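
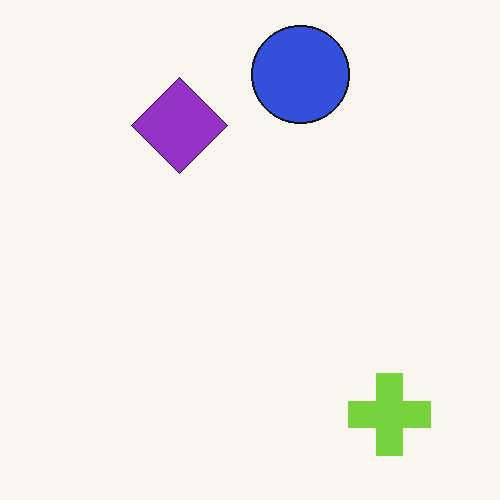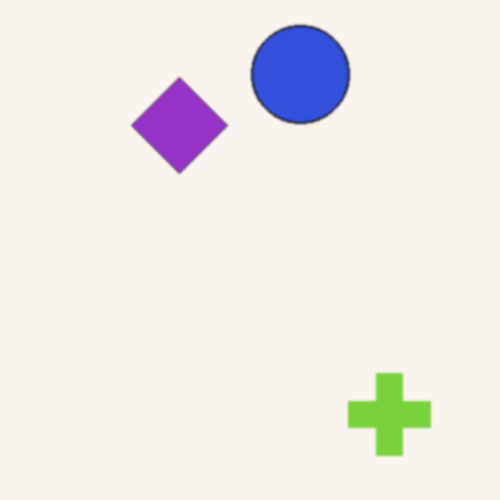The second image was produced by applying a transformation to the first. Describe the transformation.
The image was given a subtle gaussian blur.

Shape edges and outlines are uniformly softened across the whole image.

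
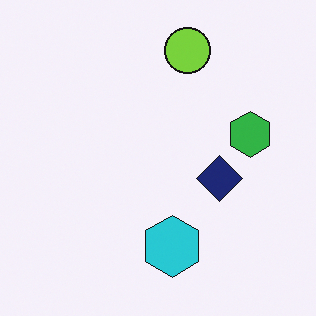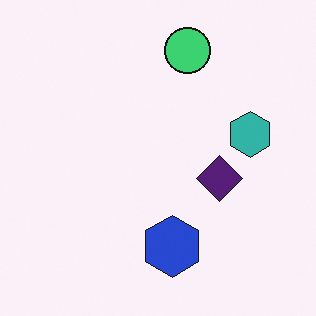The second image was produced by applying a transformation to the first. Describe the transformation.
This is the original image hue-shifted slightly.

Every shape's color has rotated by the same amount around the hue wheel — a uniform hue shift.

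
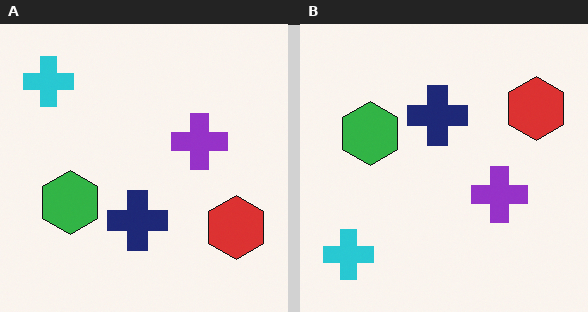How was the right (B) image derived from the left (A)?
The right (B) image is the left (A) flipped vertically (top ↔ bottom).

The cyan cross is in the top-left of the left (A) image and the bottom-left of the right (B) — shapes on opposite sides of the horizontal midline have swapped in a mirror flip.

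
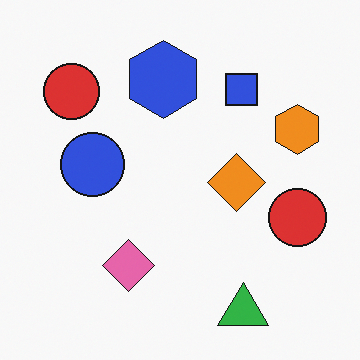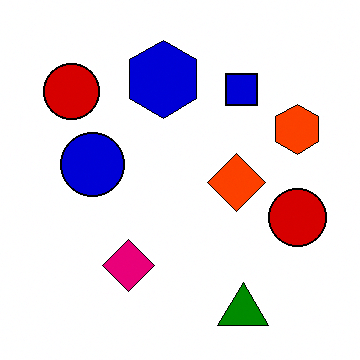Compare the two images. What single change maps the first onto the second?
The transformation is: boosted in contrast.

Tones are pushed away from mid-grey across the whole image — a global contrast change.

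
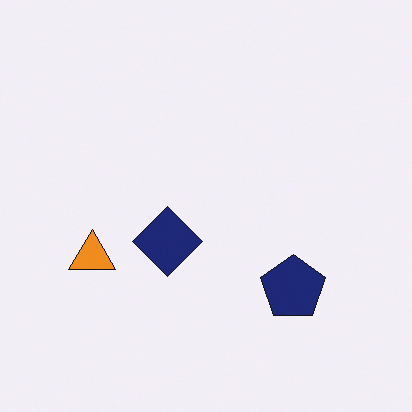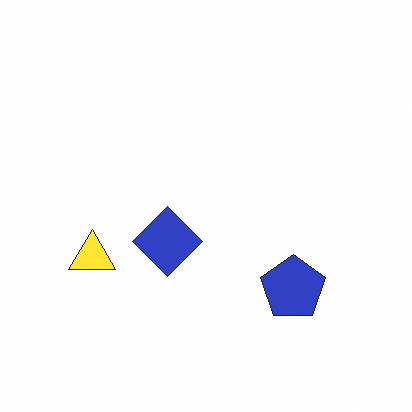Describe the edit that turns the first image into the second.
The second image is the first brightened a lot.

Every pixel — background and shapes alike — is uniformly brightened.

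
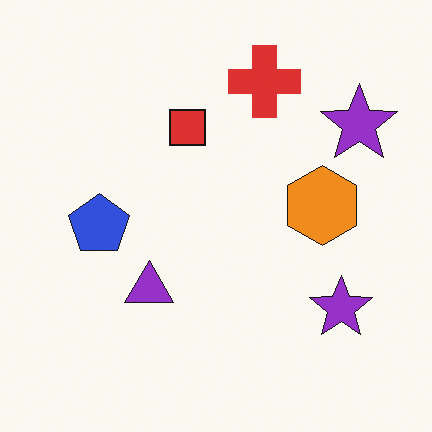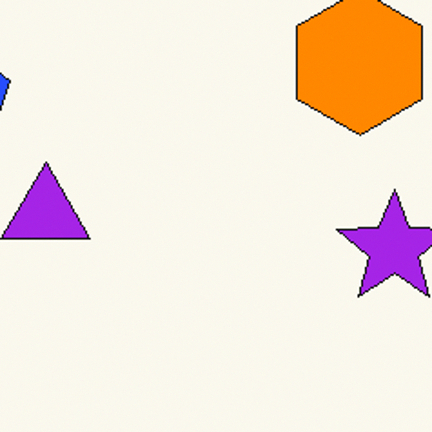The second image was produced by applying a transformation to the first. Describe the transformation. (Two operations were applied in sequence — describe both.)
This is the original image cropped to a noticeably smaller region and rescaled, then slightly oversaturated.

The visible shapes are larger and the field of view is narrower; shapes near the original edges may be partly or wholly outside the frame — a crop-and-rescale. All colors are more vivid — a global saturation change.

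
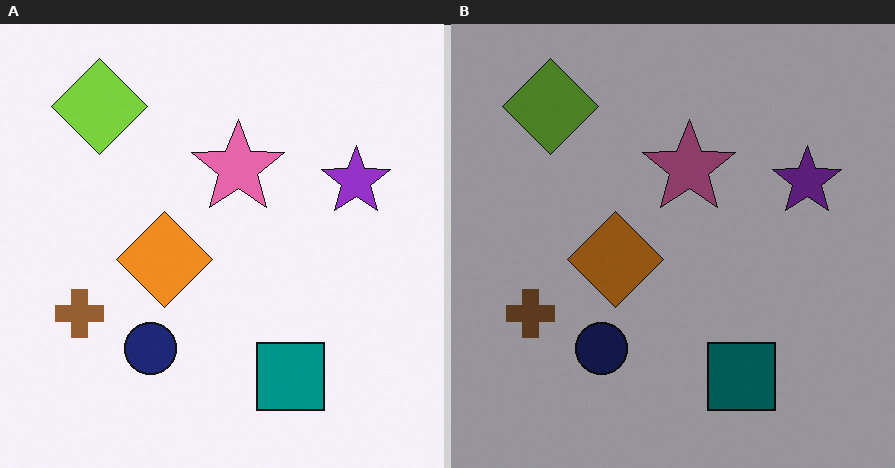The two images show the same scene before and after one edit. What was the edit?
Noticeably darkened.

Every pixel — background and shapes alike — is uniformly darkened.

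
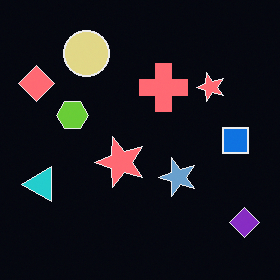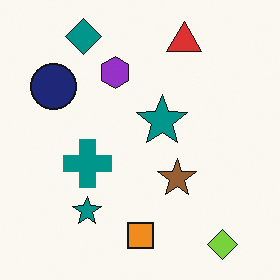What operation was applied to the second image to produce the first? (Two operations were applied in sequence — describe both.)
The first image is the second transposed (reflected across the top-left ↔ bottom-right diagonal), then color-inverted (negative).

Shapes have swapped their row and column positions — what was in the top-right is now in the bottom-left — a diagonal reflection. The light background has become dark and every shape's color is its complement — a photographic negative.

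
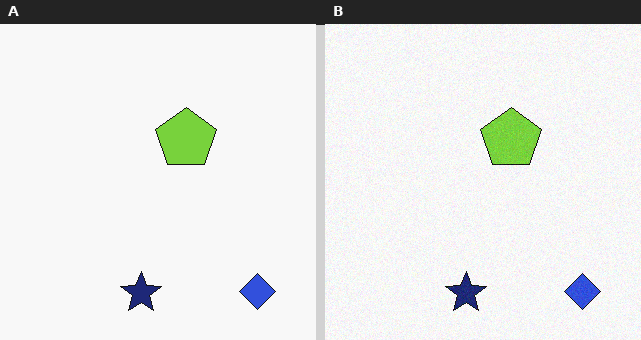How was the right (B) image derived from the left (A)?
The image was degraded with a light layer of grain.

Random speckle covers the whole image, including the flat background.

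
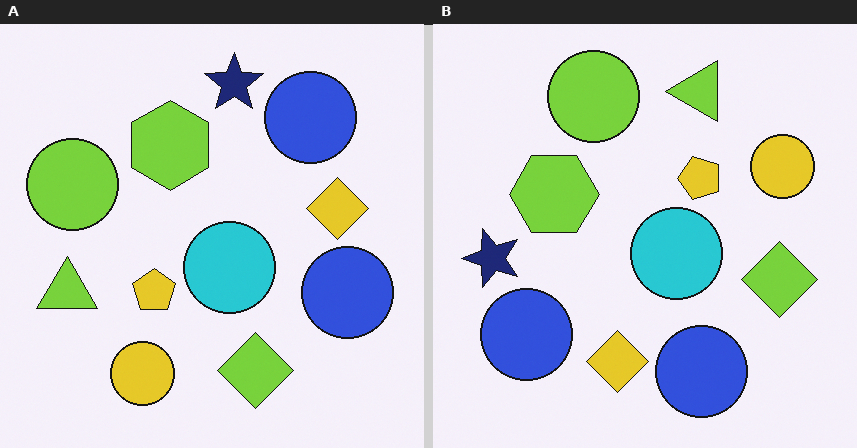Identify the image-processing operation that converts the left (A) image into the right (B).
The right (B) image is the left (A) transposed (reflected across the top-left ↔ bottom-right diagonal).

Shapes have swapped their row and column positions — what was in the top-right is now in the bottom-left — a diagonal reflection.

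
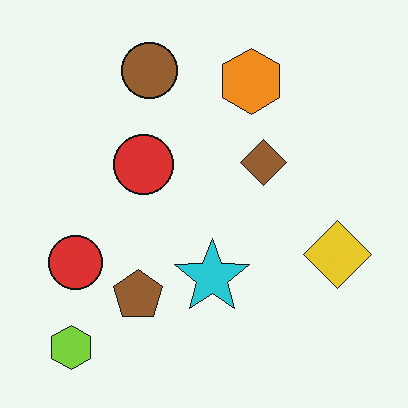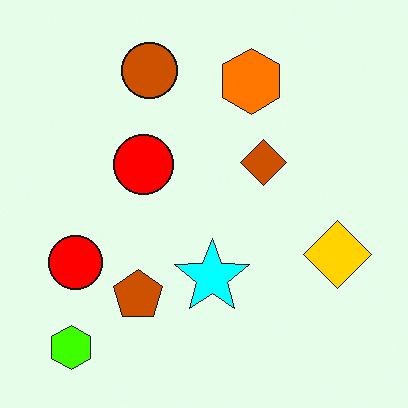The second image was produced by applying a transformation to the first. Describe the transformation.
Heavily oversaturated.

All colors are more vivid — a global saturation change.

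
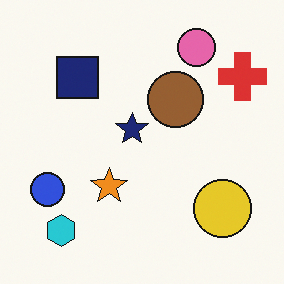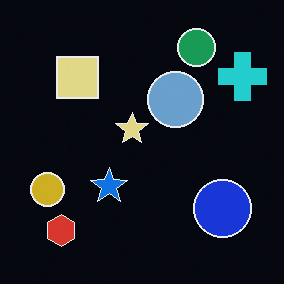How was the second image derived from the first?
The transformation is: color-inverted (negative).

The light background has become dark and every shape's color is its complement — a photographic negative.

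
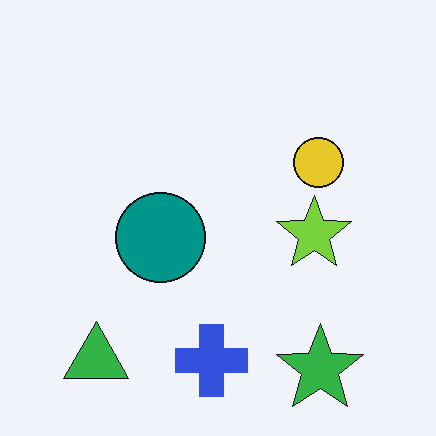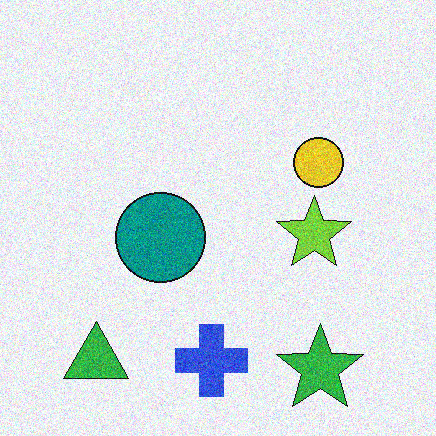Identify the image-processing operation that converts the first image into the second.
The image was degraded with visible gaussian noise.

Random speckle covers the whole image, including the flat background.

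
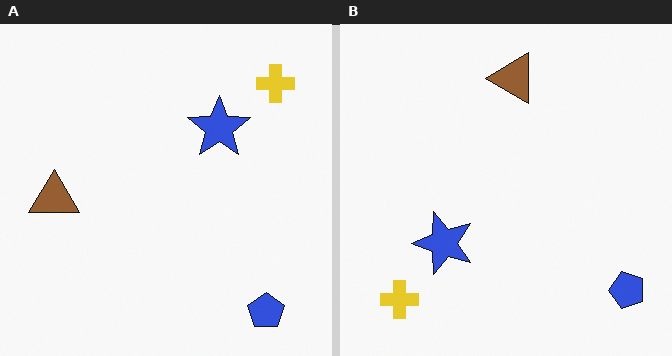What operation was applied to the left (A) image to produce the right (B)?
The image was transposed (reflected across the top-left ↔ bottom-right diagonal).

Shapes have swapped their row and column positions — what was in the top-right is now in the bottom-left — a diagonal reflection.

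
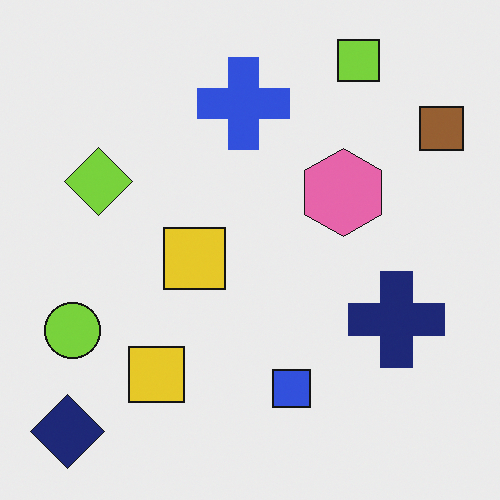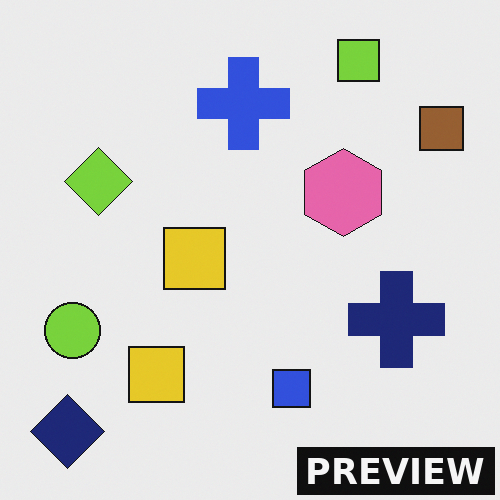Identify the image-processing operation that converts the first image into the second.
Watermarked with the text "PREVIEW" in the lower-right corner.

A dark label reading "PREVIEW" appears in the lower-right corner.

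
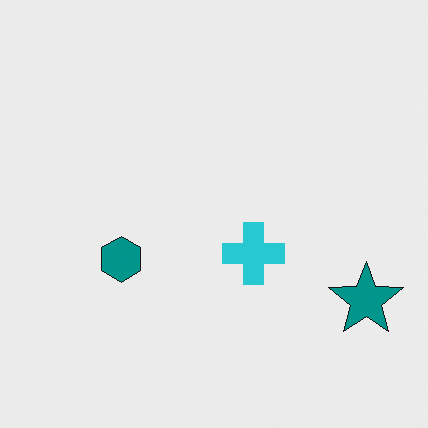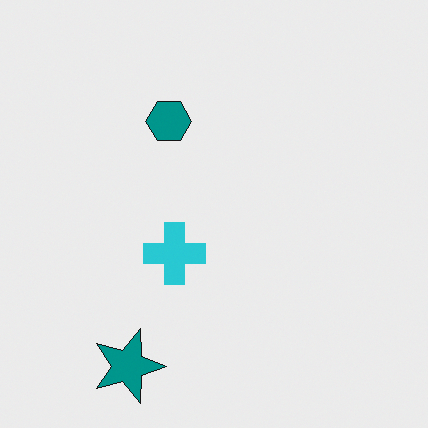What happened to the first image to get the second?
The second image is the first rotated 90° clockwise.

The teal star sits in the bottom-right of the first image and the bottom-left of the second — consistent with a whole-image 90° clockwise rotation.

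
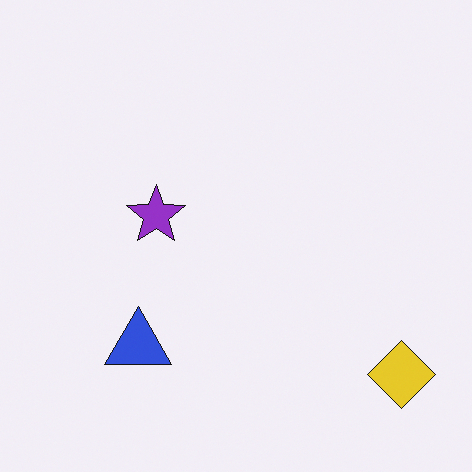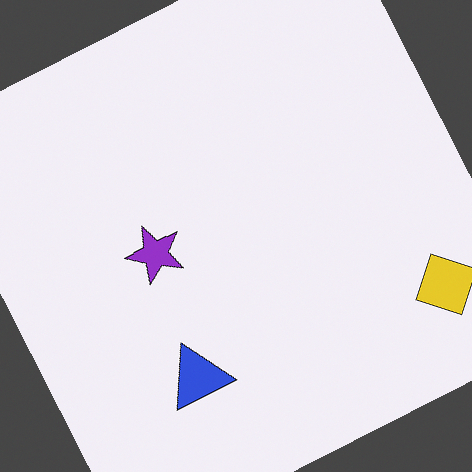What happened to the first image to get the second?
The transformation is: rotated counter-clockwise by a moderate amount.

Every shape is tilted by the same angle and the image corners show triangular fill wedges — a whole-image rotation by a non-right angle.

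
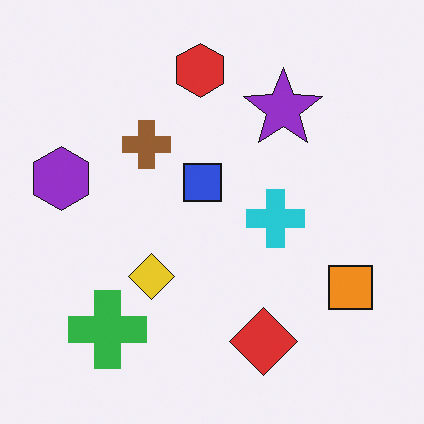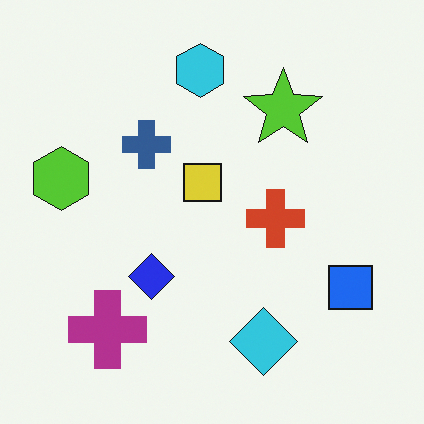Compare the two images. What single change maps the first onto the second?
It was hue-shifted through roughly half the color wheel.

Every shape's color has rotated by the same amount around the hue wheel — a uniform hue shift.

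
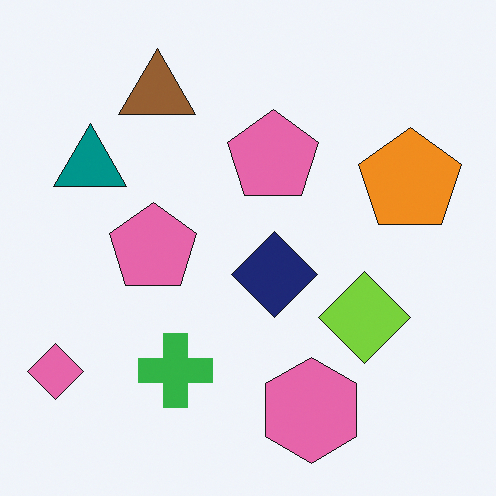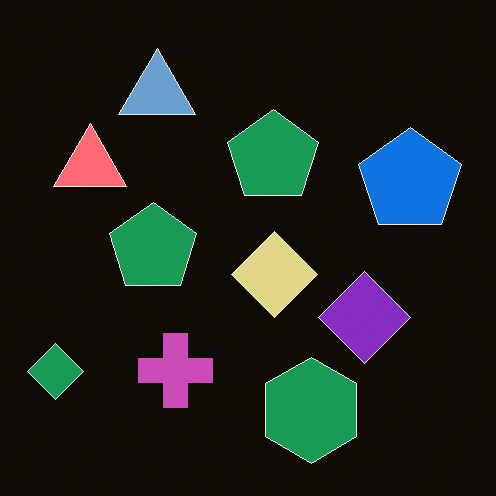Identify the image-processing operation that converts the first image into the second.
It was color-inverted (negative).

The light background has become dark and every shape's color is its complement — a photographic negative.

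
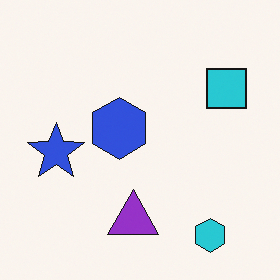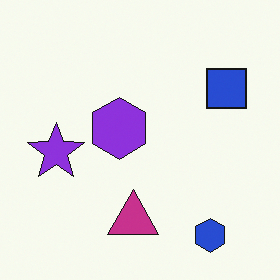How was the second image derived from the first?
The transformation is: hue-shifted slightly.

Every shape's color has rotated by the same amount around the hue wheel — a uniform hue shift.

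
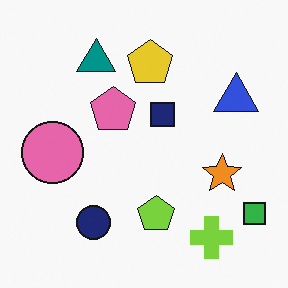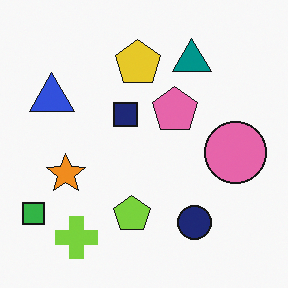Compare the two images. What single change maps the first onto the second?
The image was flipped horizontally (left ↔ right).

The green square is in the bottom-right of the first image and the bottom-left of the second — shapes on opposite sides of the vertical midline have swapped in a mirror flip.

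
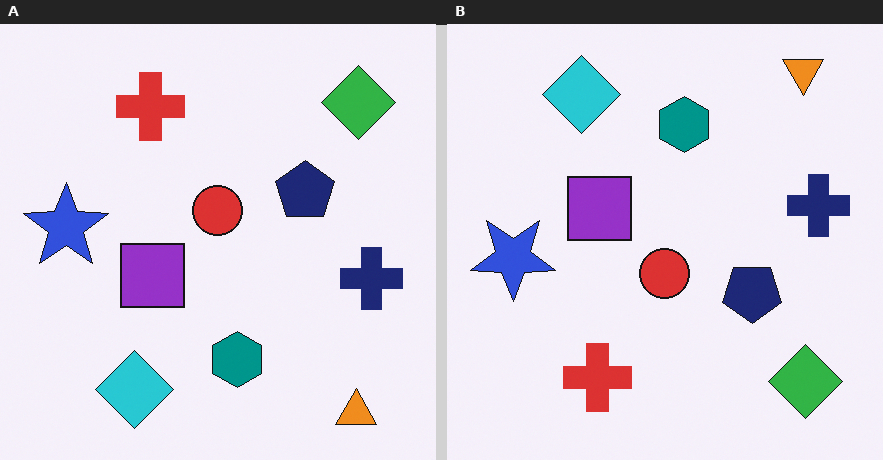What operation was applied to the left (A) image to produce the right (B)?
This is the original image flipped vertically (top ↔ bottom).

The orange triangle is in the bottom-right of the left (A) image and the top-right of the right (B) — shapes on opposite sides of the horizontal midline have swapped in a mirror flip.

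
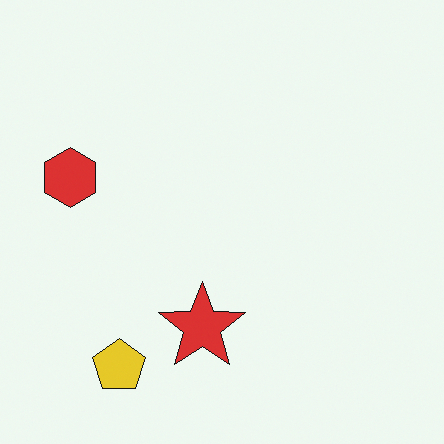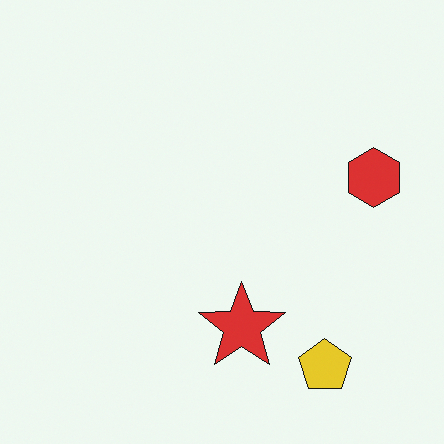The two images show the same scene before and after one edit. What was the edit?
The second image is the first flipped horizontally (left ↔ right).

The red hexagon is in the left of the first image and the right of the second — shapes on opposite sides of the vertical midline have swapped in a mirror flip.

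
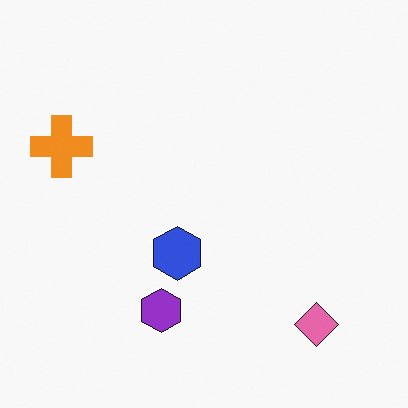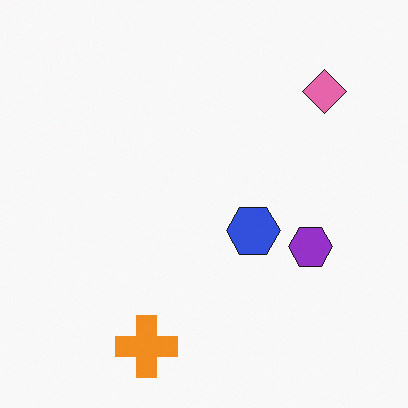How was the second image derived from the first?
The transformation is: rotated 90° counter-clockwise.

The pink diamond sits in the bottom-right of the first image and the top-right of the second — consistent with a whole-image 90° counter-clockwise rotation.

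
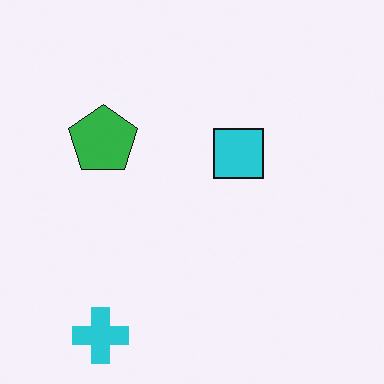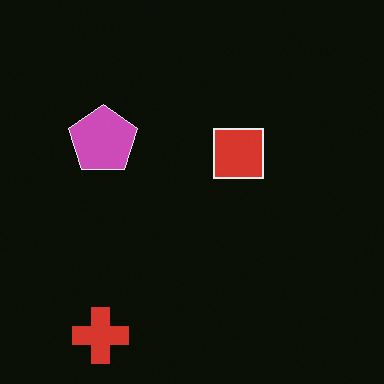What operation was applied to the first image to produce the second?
The transformation is: color-inverted (negative).

The light background has become dark and every shape's color is its complement — a photographic negative.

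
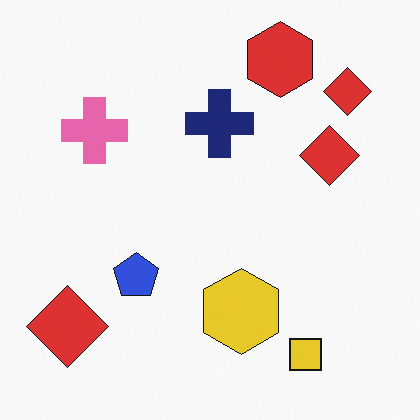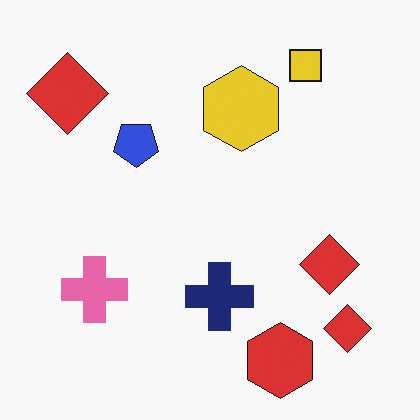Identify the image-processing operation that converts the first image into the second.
It was flipped vertically (top ↔ bottom).

The red hexagon is in the top of the first image and the bottom of the second — shapes on opposite sides of the horizontal midline have swapped in a mirror flip.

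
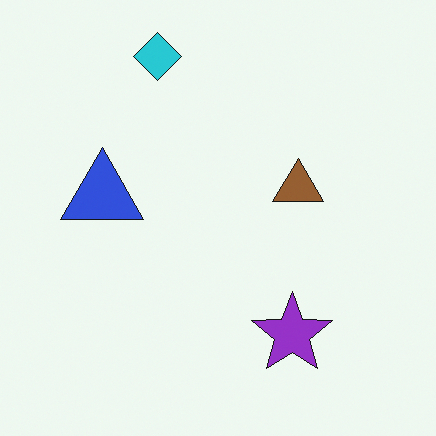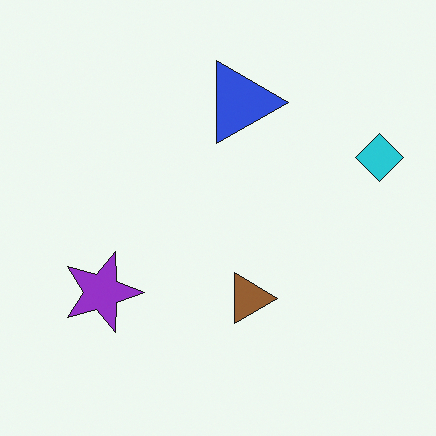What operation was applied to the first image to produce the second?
The second image is the first rotated 90° clockwise.

The cyan diamond sits in the top of the first image and the right of the second — consistent with a whole-image 90° clockwise rotation.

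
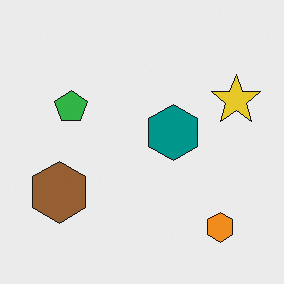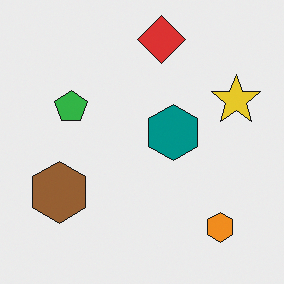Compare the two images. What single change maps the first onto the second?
The transformation is: overlaid with an additional red diamond.

A red diamond appears in the second image that is absent from the first.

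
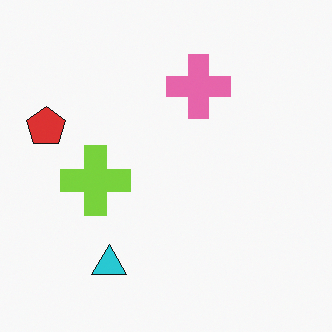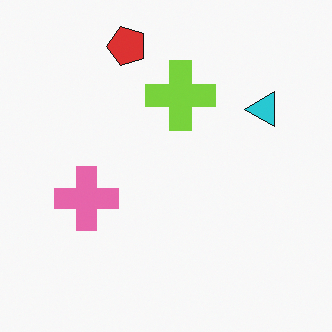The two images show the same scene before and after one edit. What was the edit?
This is the original image transposed (reflected across the top-left ↔ bottom-right diagonal).

Shapes have swapped their row and column positions — what was in the top-right is now in the bottom-left — a diagonal reflection.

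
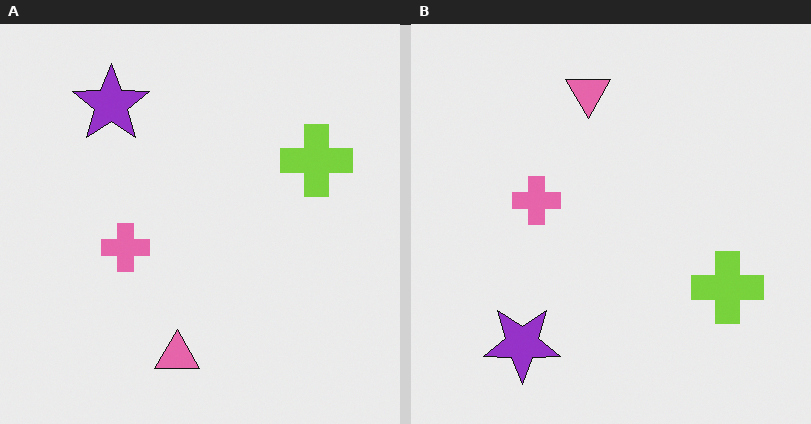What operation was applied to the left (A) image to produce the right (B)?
The image was flipped vertically (top ↔ bottom).

The pink triangle is in the bottom of the left (A) image and the top of the right (B) — shapes on opposite sides of the horizontal midline have swapped in a mirror flip.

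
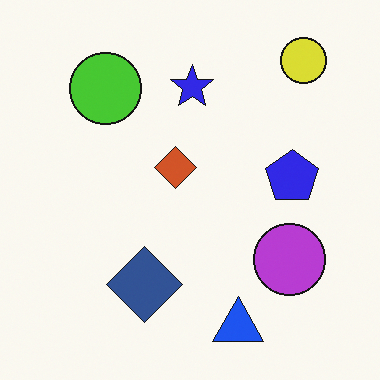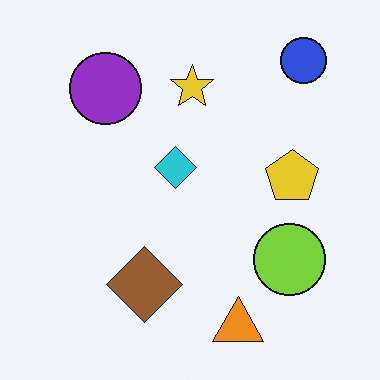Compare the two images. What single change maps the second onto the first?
It was hue-shifted by a large amount.

Every shape's color has rotated by the same amount around the hue wheel — a uniform hue shift.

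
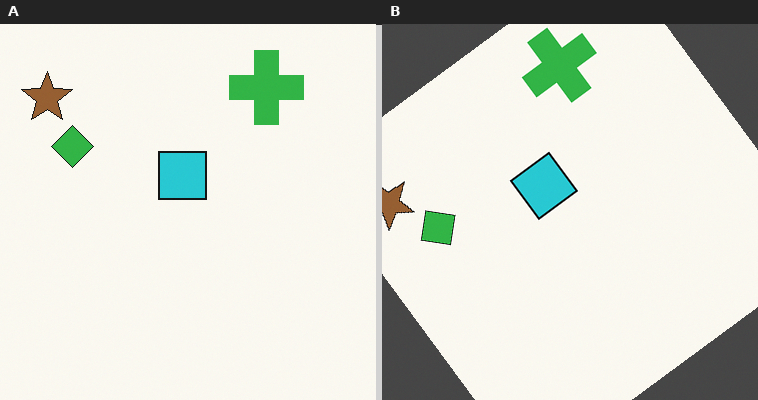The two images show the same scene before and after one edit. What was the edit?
The image was rotated counter-clockwise by a large amount — several tens of degrees.

Every shape is tilted by the same angle and the image corners show triangular fill wedges — a whole-image rotation by a non-right angle.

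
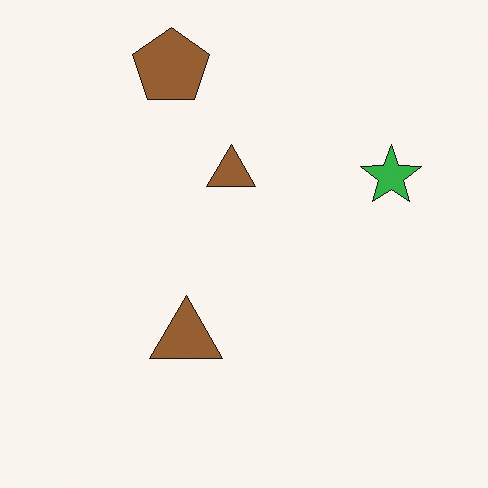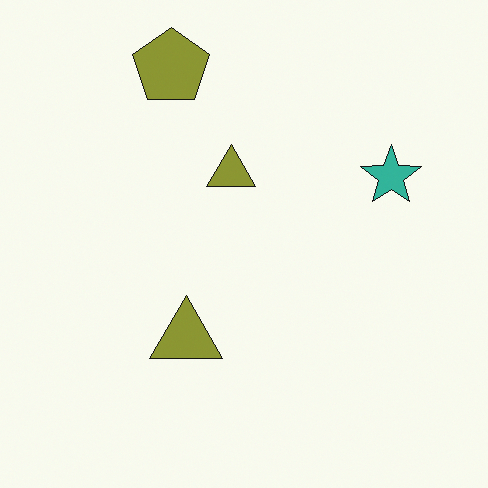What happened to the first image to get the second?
This is the original image hue-shifted by a small amount.

Every shape's color has rotated by the same amount around the hue wheel — a uniform hue shift.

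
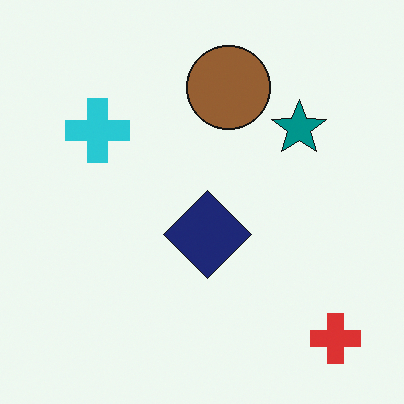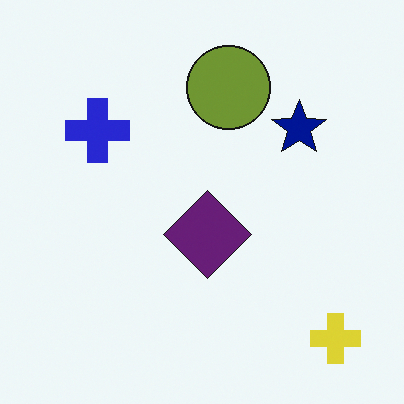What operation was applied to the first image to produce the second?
The image was hue-shifted slightly.

Every shape's color has rotated by the same amount around the hue wheel — a uniform hue shift.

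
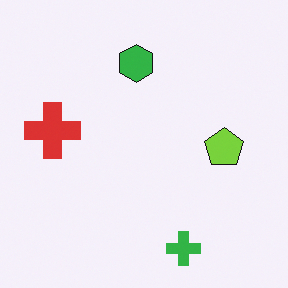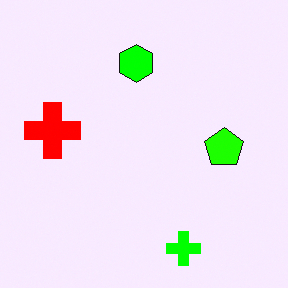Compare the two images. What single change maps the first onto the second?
The image was heavily oversaturated.

All colors are more vivid — a global saturation change.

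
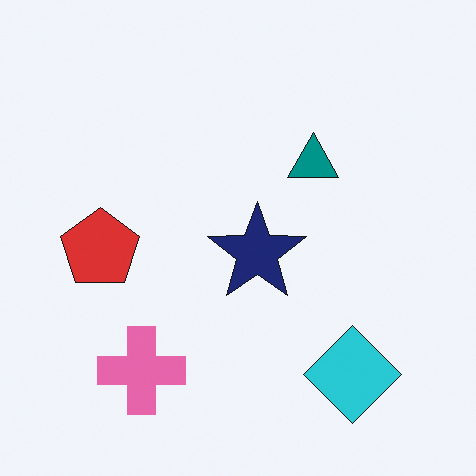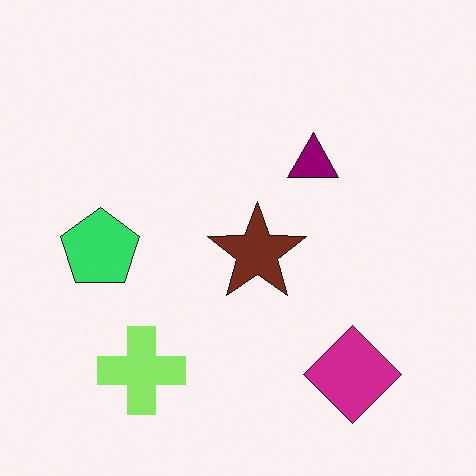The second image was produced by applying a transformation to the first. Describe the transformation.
It was hue-shifted noticeably.

Every shape's color has rotated by the same amount around the hue wheel — a uniform hue shift.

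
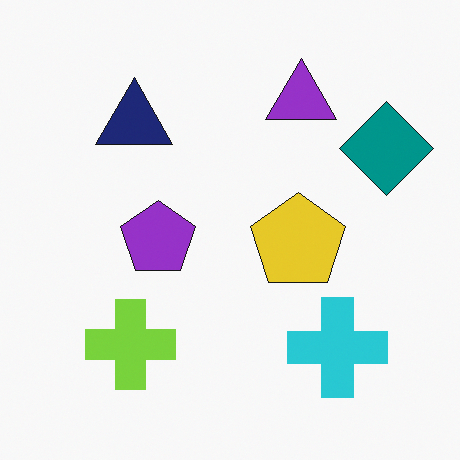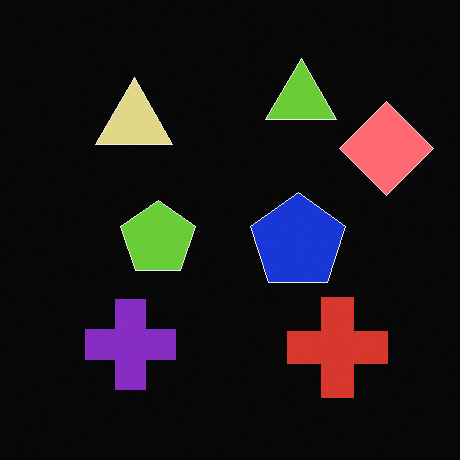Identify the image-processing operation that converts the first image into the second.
It was color-inverted (negative).

The light background has become dark and every shape's color is its complement — a photographic negative.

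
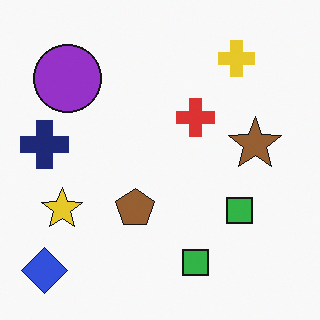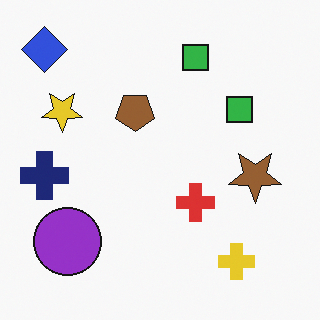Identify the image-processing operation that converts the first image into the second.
The transformation is: flipped vertically (top ↔ bottom).

The blue diamond is in the bottom-left of the first image and the top-left of the second — shapes on opposite sides of the horizontal midline have swapped in a mirror flip.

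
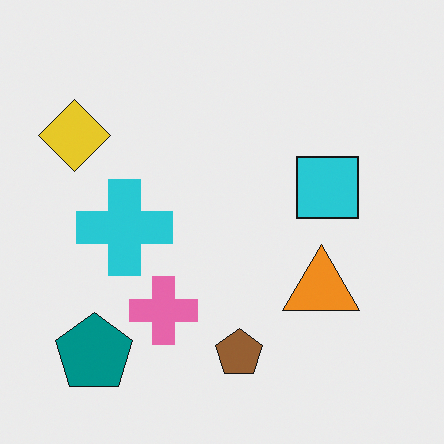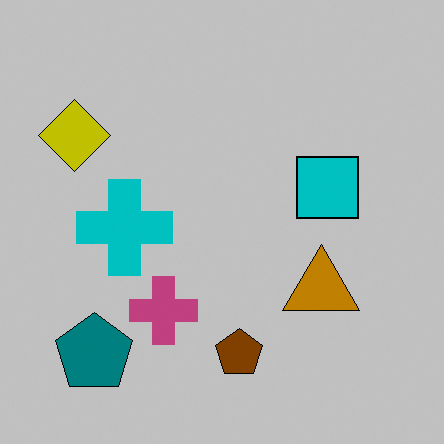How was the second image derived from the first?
This is the original image heavily posterized to just a handful of flat colors.

Each flat color has snapped to a coarser quantized level — most visibly, the near-white background has dropped to a flat grey.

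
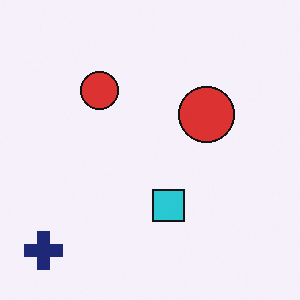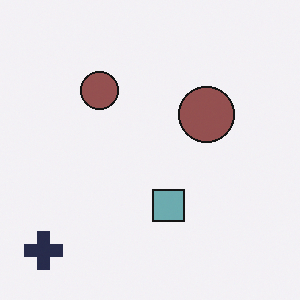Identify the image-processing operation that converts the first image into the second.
This is the original image heavily desaturated.

All colors are more muted and greyish — a global saturation change.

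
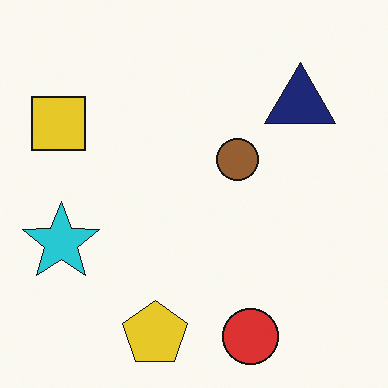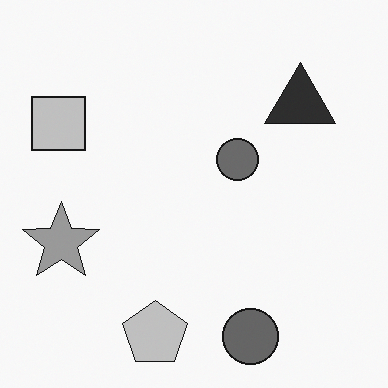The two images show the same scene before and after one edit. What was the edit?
It was converted to grayscale.

All color is removed — every shape is now a shade of grey.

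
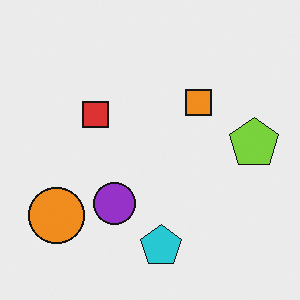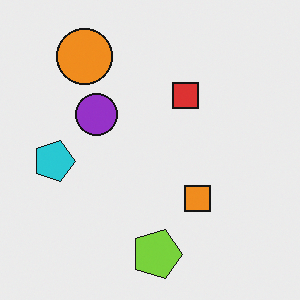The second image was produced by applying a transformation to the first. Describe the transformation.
The transformation is: rotated 90° clockwise.

The orange circle sits in the bottom-left of the first image and the top-left of the second — consistent with a whole-image 90° clockwise rotation.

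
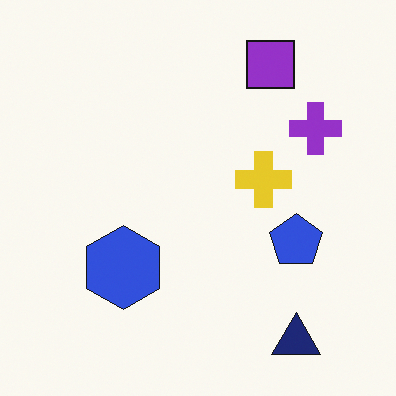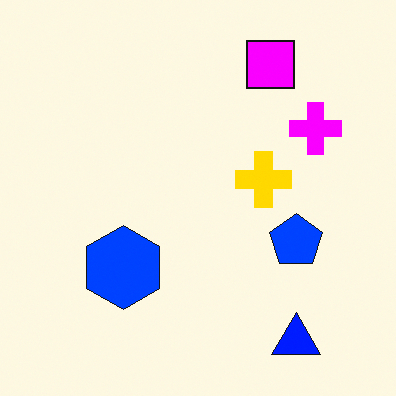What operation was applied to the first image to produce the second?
This is the original image made much more vivid (saturation change).

All colors are more vivid — a global saturation change.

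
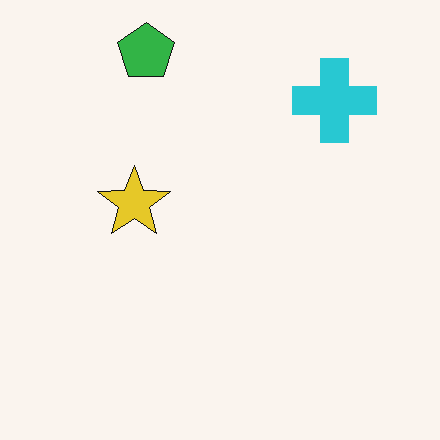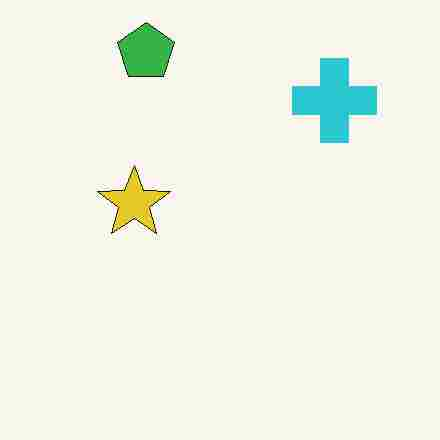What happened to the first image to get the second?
This is the original image degraded with heavy JPEG compression.

Blocky 8×8 compression artifacts appear around shape edges and the flat background shows ringing — characteristic JPEG degradation.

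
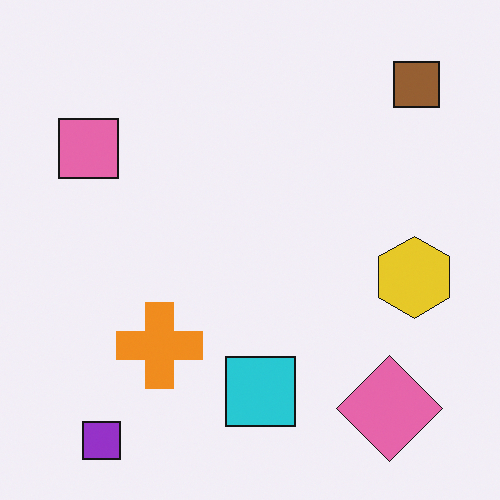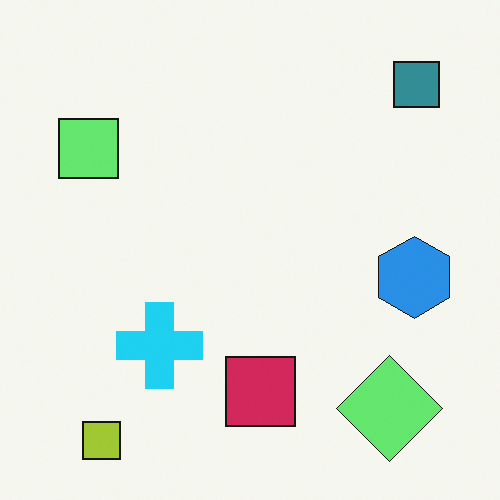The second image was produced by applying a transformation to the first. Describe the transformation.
It was hue-shifted by a large amount.

Every shape's color has rotated by the same amount around the hue wheel — a uniform hue shift.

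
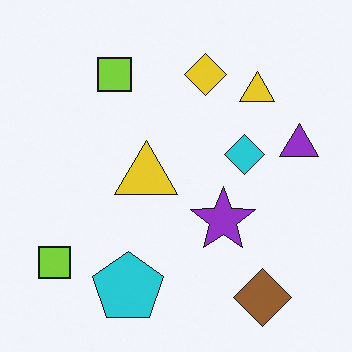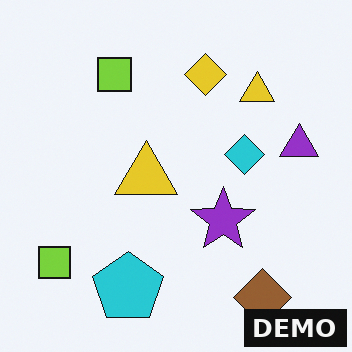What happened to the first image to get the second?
The transformation is: watermarked with the text "DEMO" in the lower-right corner.

A dark label reading "DEMO" appears in the lower-right corner.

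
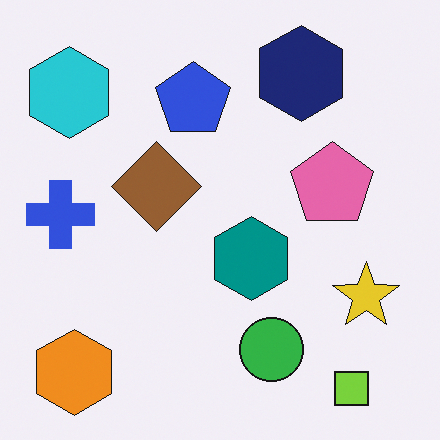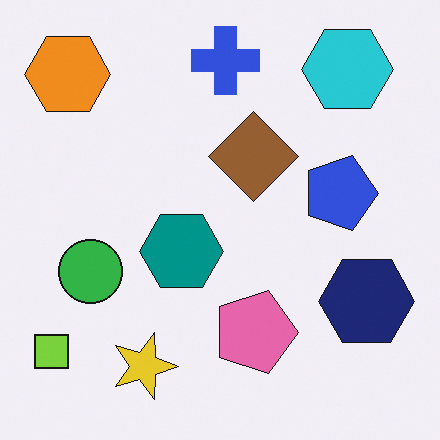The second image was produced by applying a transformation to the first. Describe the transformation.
The second image is the first rotated 90° clockwise.

The lime square sits in the bottom-right of the first image and the bottom-left of the second — consistent with a whole-image 90° clockwise rotation.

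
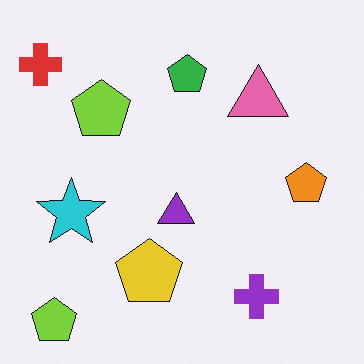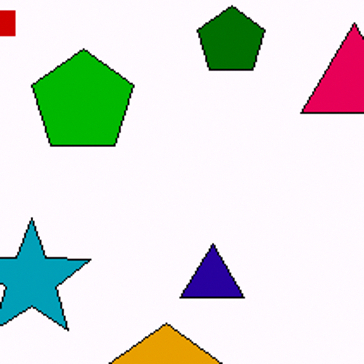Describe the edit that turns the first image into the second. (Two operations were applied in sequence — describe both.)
The transformation is: boosted in contrast, then cropped to a noticeably smaller region and rescaled.

Tones are pushed away from mid-grey across the whole image — a global contrast change. The visible shapes are larger and the field of view is narrower; shapes near the original edges may be partly or wholly outside the frame — a crop-and-rescale.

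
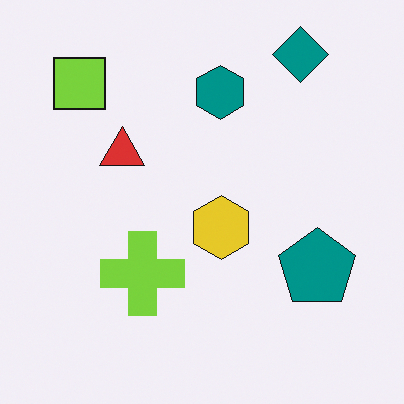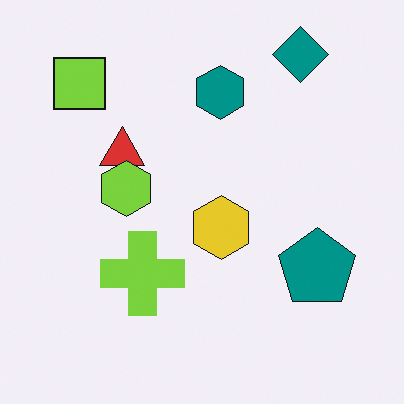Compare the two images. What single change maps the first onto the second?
Overlaid with an additional lime hexagon.

A lime hexagon appears in the second image that is absent from the first.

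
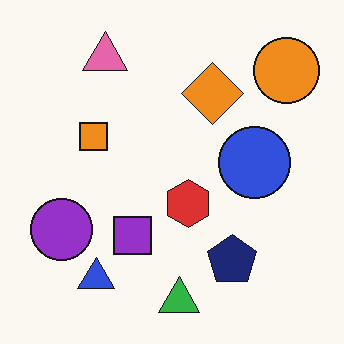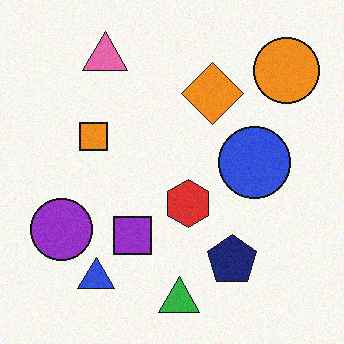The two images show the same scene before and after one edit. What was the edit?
It was degraded with subtle gaussian noise.

Random speckle covers the whole image, including the flat background.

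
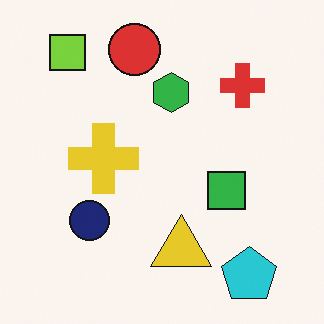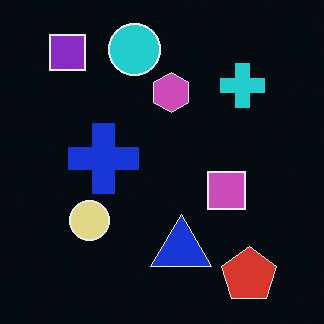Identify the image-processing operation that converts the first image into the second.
This is the original image color-inverted (negative).

The light background has become dark and every shape's color is its complement — a photographic negative.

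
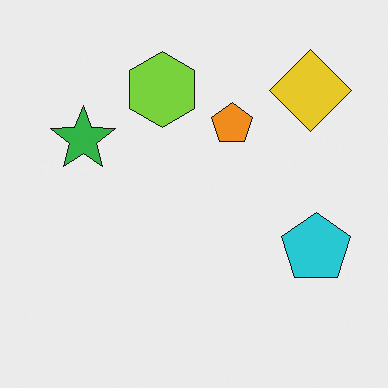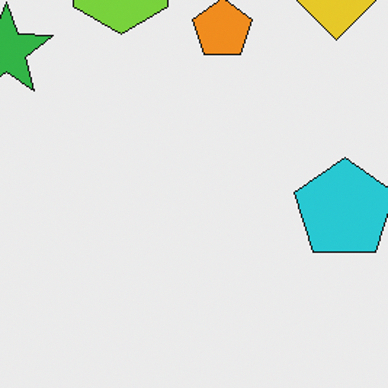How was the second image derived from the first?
The transformation is: cropped slightly and scaled back up.

The visible shapes are larger and the field of view is narrower; shapes near the original edges may be partly or wholly outside the frame — a crop-and-rescale.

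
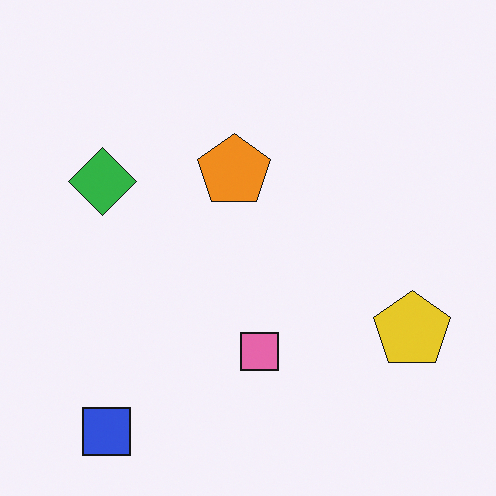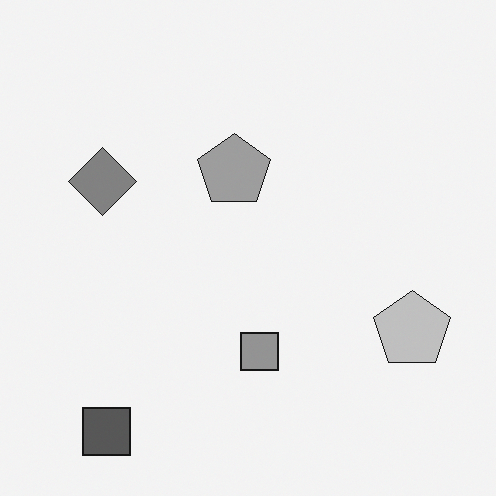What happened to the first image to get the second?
The transformation is: converted to grayscale.

All color is removed — every shape is now a shade of grey.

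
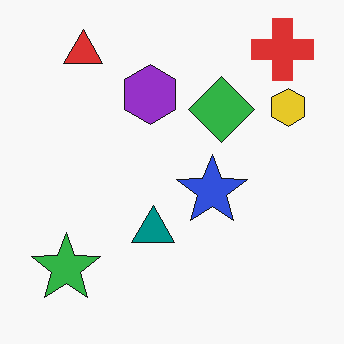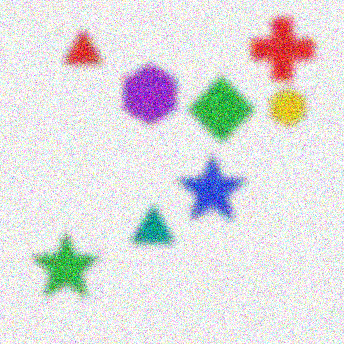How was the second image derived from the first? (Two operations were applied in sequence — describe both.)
The transformation is: moderately blurred, then degraded with a thick layer of grain.

Shape edges and outlines are uniformly softened across the whole image. Random speckle covers the whole image, including the flat background.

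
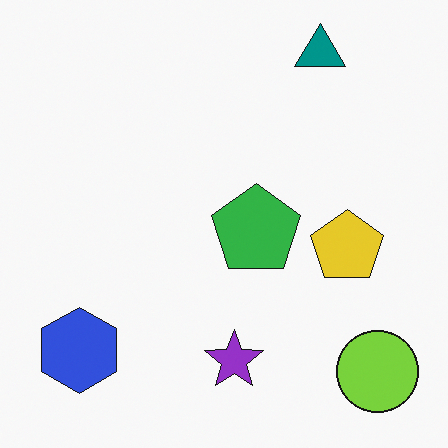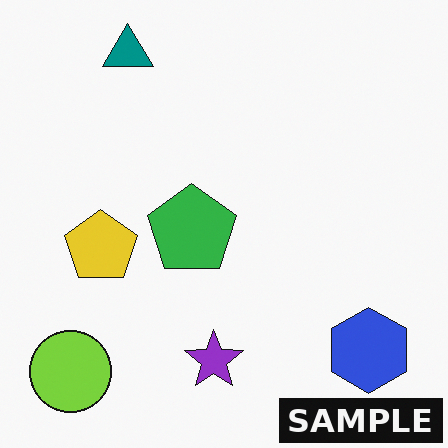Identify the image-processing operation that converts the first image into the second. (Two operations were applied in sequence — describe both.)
The transformation is: flipped horizontally (left ↔ right), then watermarked with the text "SAMPLE" in the lower-right corner.

The lime circle is in the bottom-right of the first image and the bottom-left of the second — shapes on opposite sides of the vertical midline have swapped in a mirror flip. A dark label reading "SAMPLE" appears in the lower-right corner.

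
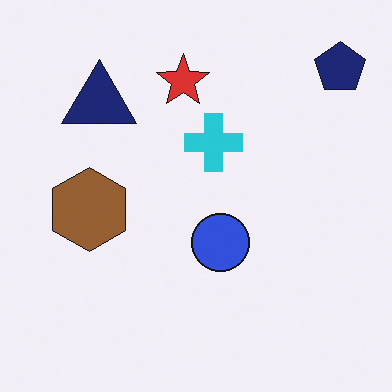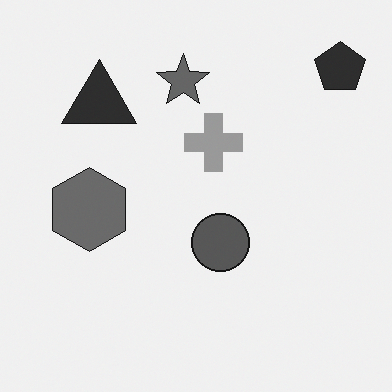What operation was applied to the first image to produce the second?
The image was converted to grayscale.

All color is removed — every shape is now a shade of grey.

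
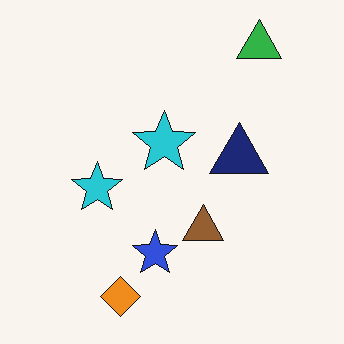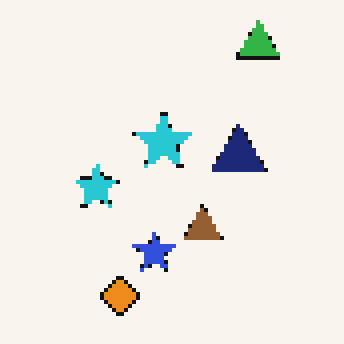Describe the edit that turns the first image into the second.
The transformation is: lightly pixelated (a mild mosaic effect).

Shapes are reduced to large square blocks; fine edges and outlines are lost — a downscale-then-upscale (mosaic) effect.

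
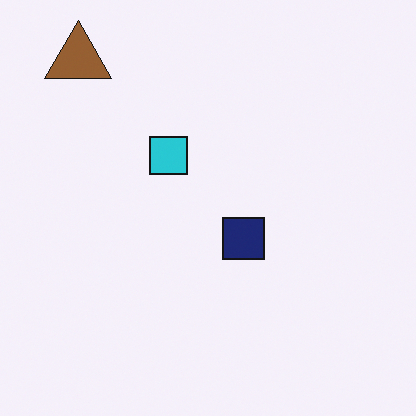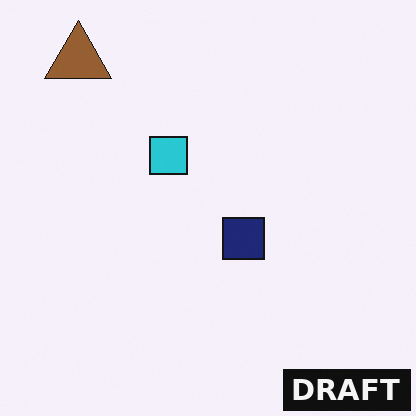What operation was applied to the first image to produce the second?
This is the original image watermarked with the text "DRAFT" in the lower-right corner.

A dark label reading "DRAFT" appears in the lower-right corner.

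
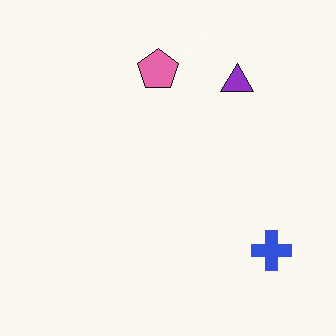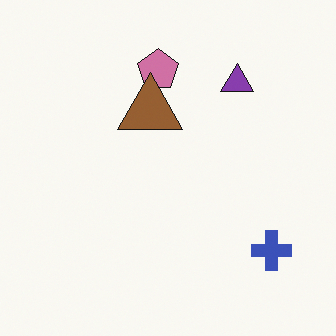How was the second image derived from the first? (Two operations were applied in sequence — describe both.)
The transformation is: slightly desaturated, then overlaid with an additional brown triangle.

All colors are more muted and greyish — a global saturation change. A brown triangle appears in the second image that is absent from the first.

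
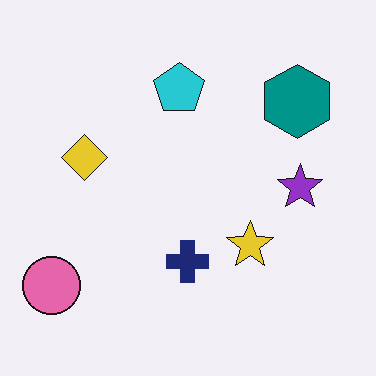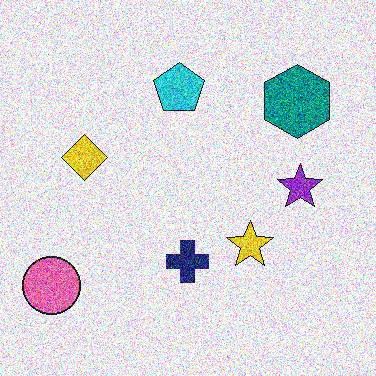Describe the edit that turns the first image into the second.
The image was degraded with heavy additive noise.

Random speckle covers the whole image, including the flat background.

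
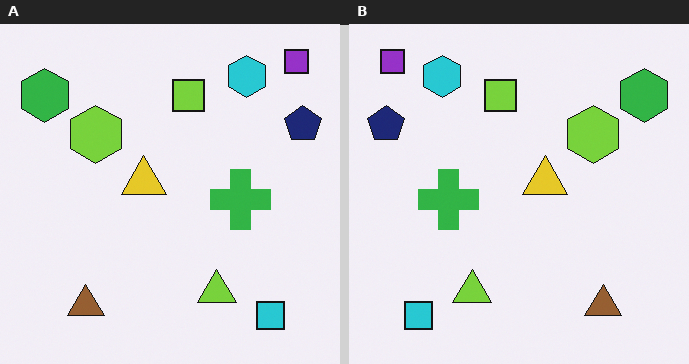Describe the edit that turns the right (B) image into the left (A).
Flipped horizontally (left ↔ right).

The navy pentagon is in the top-left of the right (B) image and the top-right of the left (A) — shapes on opposite sides of the vertical midline have swapped in a mirror flip.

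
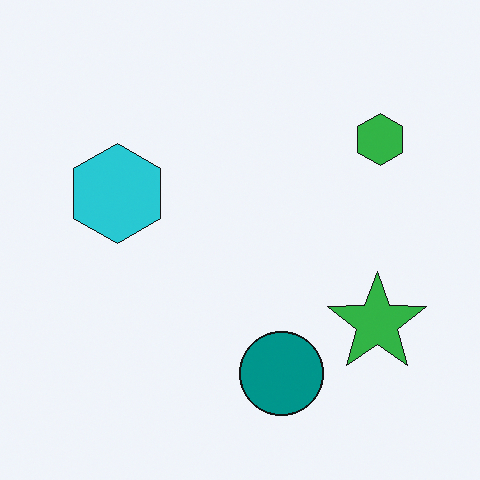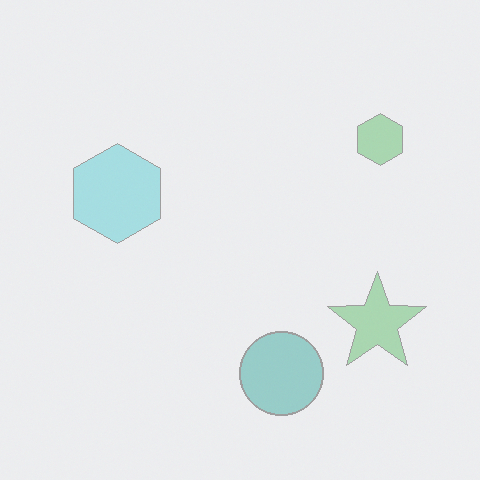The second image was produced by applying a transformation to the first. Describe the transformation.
Given much lower contrast.

Tones are pushed toward mid-grey across the whole image — a global contrast change.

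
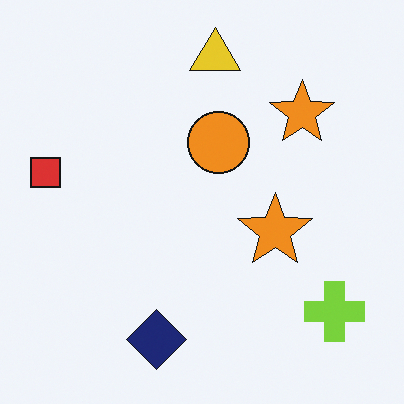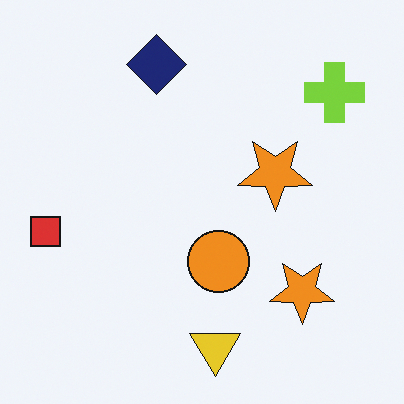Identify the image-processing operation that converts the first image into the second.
The transformation is: flipped vertically (top ↔ bottom).

The yellow triangle is in the top of the first image and the bottom of the second — shapes on opposite sides of the horizontal midline have swapped in a mirror flip.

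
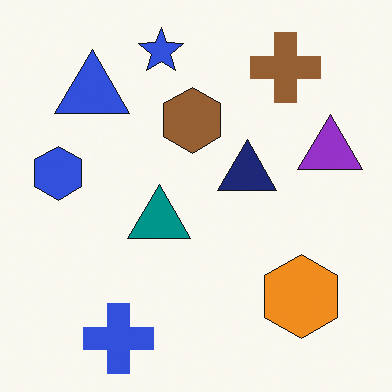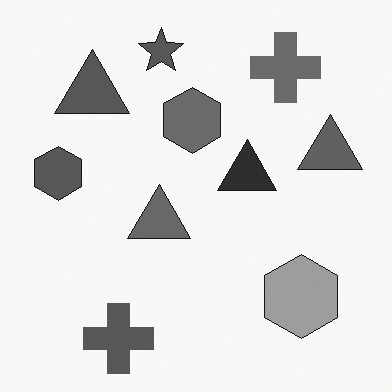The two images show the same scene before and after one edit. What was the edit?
This is the original image converted to grayscale.

All color is removed — every shape is now a shade of grey.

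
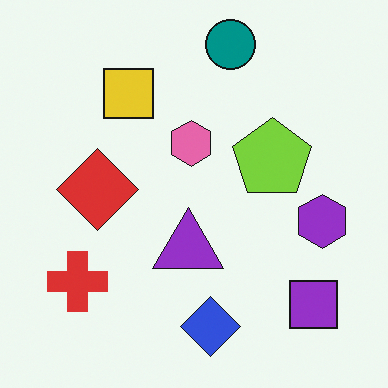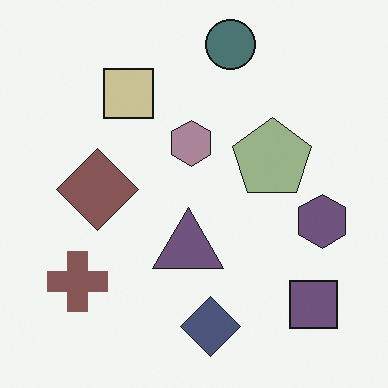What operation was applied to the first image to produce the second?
It was made much more muted (saturation change).

All colors are more muted and greyish — a global saturation change.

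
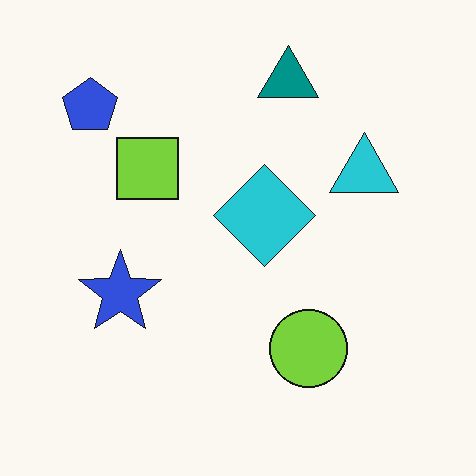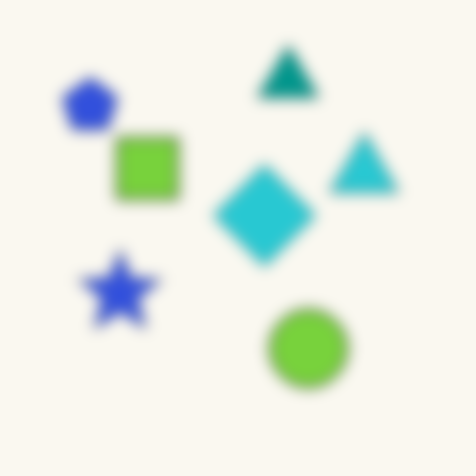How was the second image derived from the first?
It was heavily blurred.

Shape edges and outlines are uniformly softened across the whole image.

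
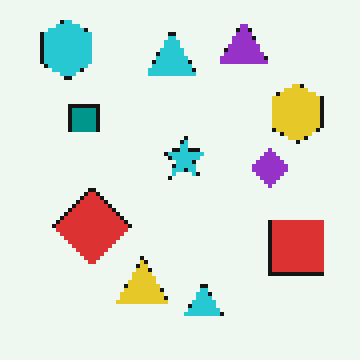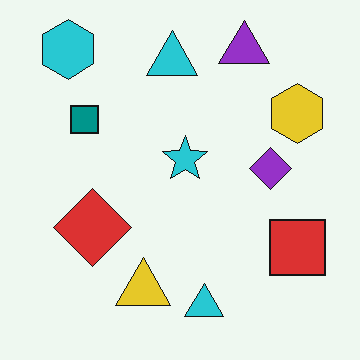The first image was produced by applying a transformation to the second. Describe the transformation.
This is the original image lightly pixelated (a mild mosaic effect).

Shapes are reduced to large square blocks; fine edges and outlines are lost — a downscale-then-upscale (mosaic) effect.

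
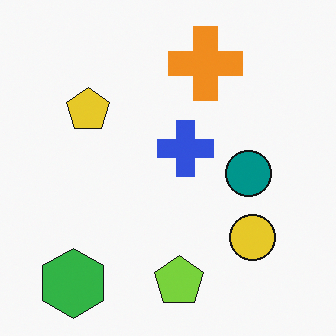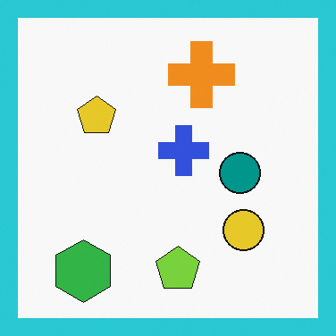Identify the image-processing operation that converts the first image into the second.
It was framed with a cyan border.

A solid cyan frame runs around the edge of the second image, with the content slightly shrunk inside it.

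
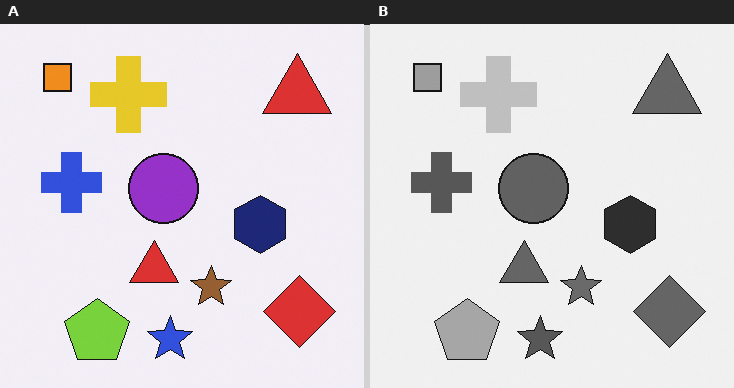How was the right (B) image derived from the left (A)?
Converted to grayscale.

All color is removed — every shape is now a shade of grey.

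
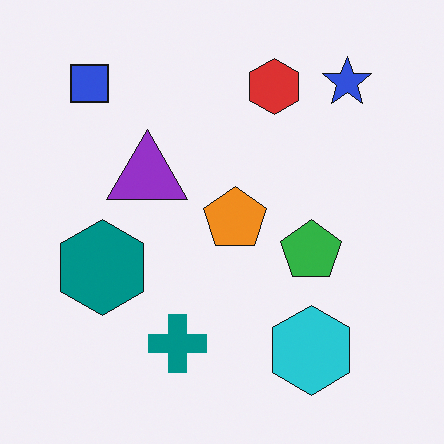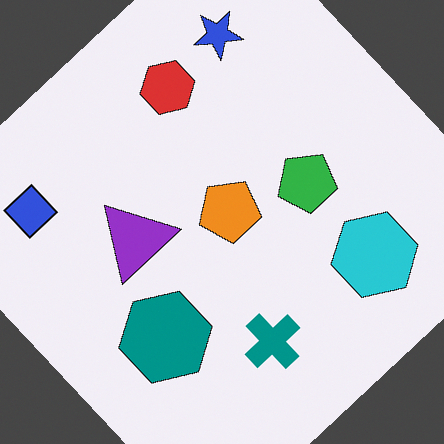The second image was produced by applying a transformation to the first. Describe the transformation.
This is the original image rotated counter-clockwise by a large amount — several tens of degrees.

Every shape is tilted by the same angle and the image corners show triangular fill wedges — a whole-image rotation by a non-right angle.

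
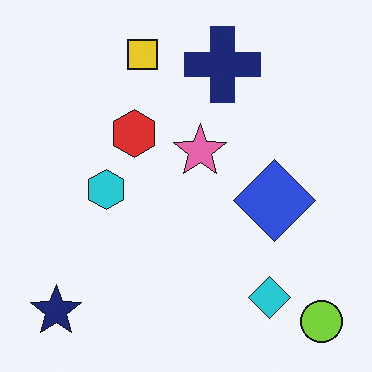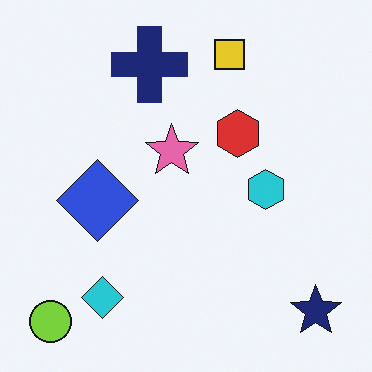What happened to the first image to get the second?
It was flipped horizontally (left ↔ right).

The lime circle is in the bottom-right of the first image and the bottom-left of the second — shapes on opposite sides of the vertical midline have swapped in a mirror flip.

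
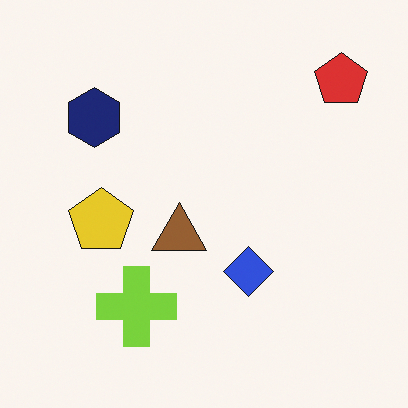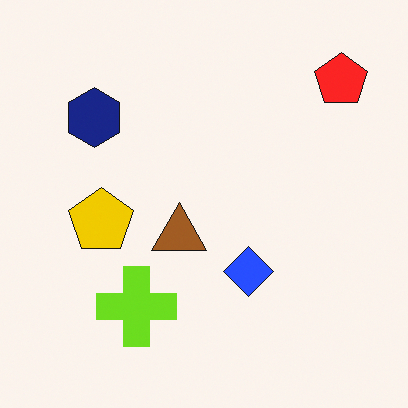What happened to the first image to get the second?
This is the original image slightly oversaturated.

All colors are more vivid — a global saturation change.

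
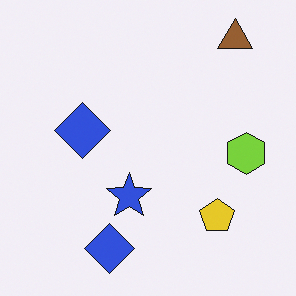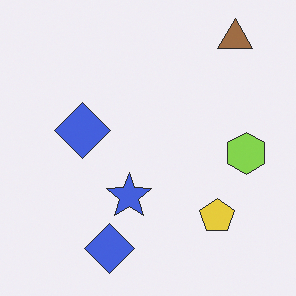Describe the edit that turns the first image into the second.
The transformation is: given slightly reduced contrast.

Tones are pushed toward mid-grey across the whole image — a global contrast change.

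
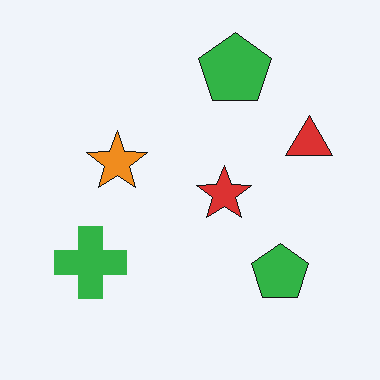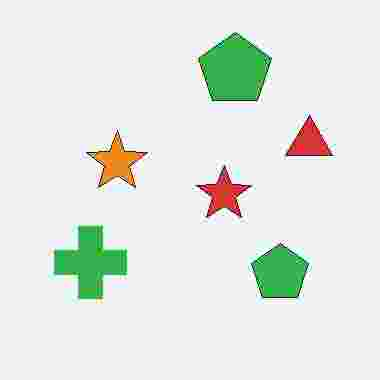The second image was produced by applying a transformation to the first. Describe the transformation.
It was heavily JPEG-compressed with obvious blocking artifacts.

Blocky 8×8 compression artifacts appear around shape edges and the flat background shows ringing — characteristic JPEG degradation.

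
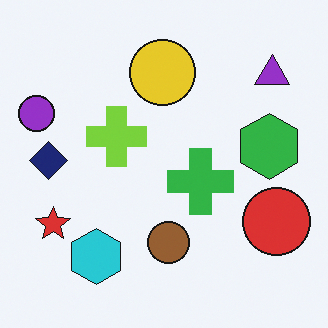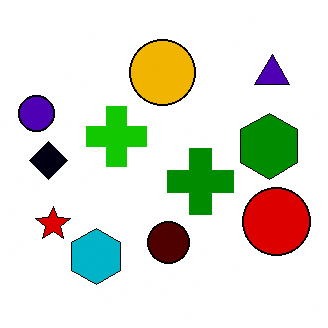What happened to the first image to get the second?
The second image is the first given much higher contrast.

Tones are pushed away from mid-grey across the whole image — a global contrast change.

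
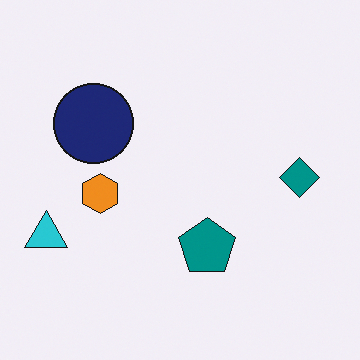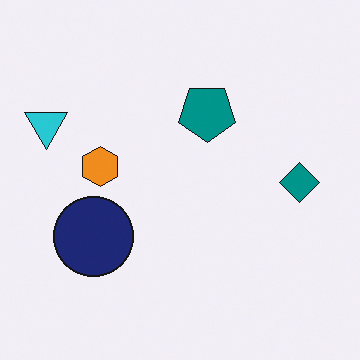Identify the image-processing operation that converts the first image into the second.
This is the original image flipped vertically (top ↔ bottom).

The teal pentagon is in the bottom of the first image and the top of the second — shapes on opposite sides of the horizontal midline have swapped in a mirror flip.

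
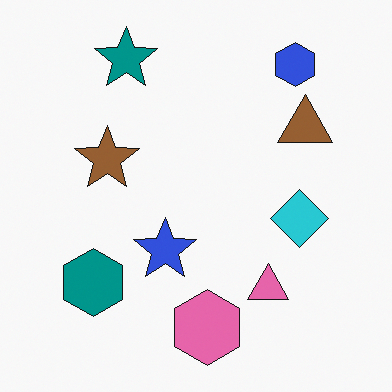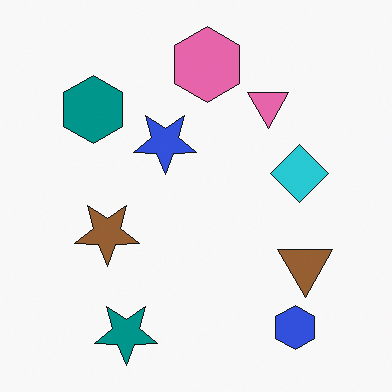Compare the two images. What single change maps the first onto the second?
It was flipped vertically (top ↔ bottom).

The teal star is in the top-left of the first image and the bottom-left of the second — shapes on opposite sides of the horizontal midline have swapped in a mirror flip.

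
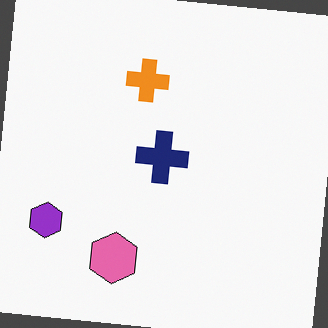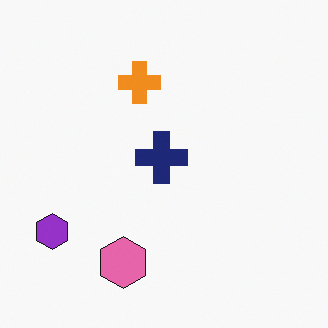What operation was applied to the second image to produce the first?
Rotated clockwise by a small amount.

Every shape is tilted by the same angle and the image corners show triangular fill wedges — a whole-image rotation by a non-right angle.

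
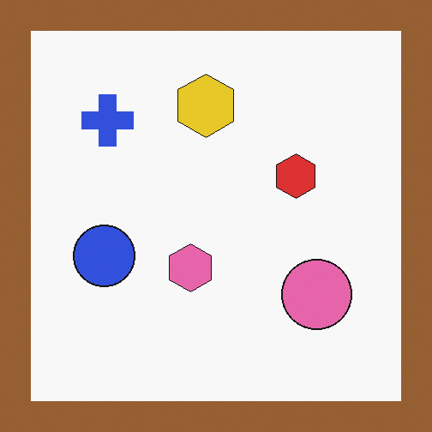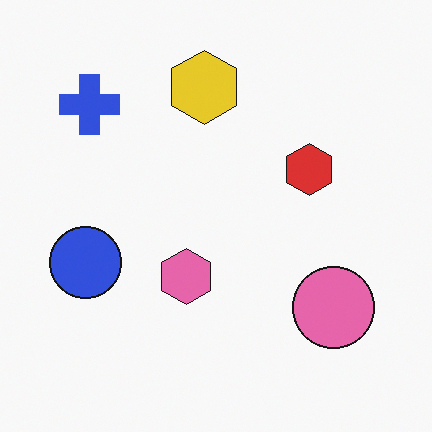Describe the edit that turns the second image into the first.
The image was framed with a brown border.

A solid brown frame runs around the edge of the first image, with the content slightly shrunk inside it.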